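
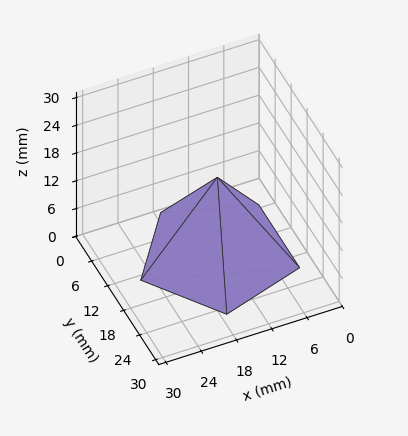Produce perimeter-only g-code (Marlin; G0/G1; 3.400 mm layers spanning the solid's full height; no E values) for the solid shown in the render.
Reading the render: the shape is a regular 5-sided pyramid, base circumscribed radius ≈ 13 mm, apex at z ≈ 17 mm (dimensions read to the nearest mm from the axis ticks). For the g-code, the solid's height is divided into equal slices at the stated Δz and each level perimeter traced with G1 moves after a G0 lift.

; perimeter-only toolpath
G21 ; units = mm
G90 ; absolute positioning
G28 ; home
; layer 1
G0 Z3.400
G0 X23.400 Y13.000
G1 X16.214 Y22.891
G1 X4.586 Y19.113
G1 X4.586 Y6.887
G1 X16.214 Y3.109
G1 X23.400 Y13.000
; layer 2
G0 Z6.800
G0 X20.800 Y13.000
G1 X15.410 Y20.418
G1 X6.690 Y17.585
G1 X6.690 Y8.415
G1 X15.410 Y5.582
G1 X20.800 Y13.000
; layer 3
G0 Z10.200
G0 X18.200 Y13.000
G1 X14.607 Y17.946
G1 X8.793 Y16.056
G1 X8.793 Y9.944
G1 X14.607 Y8.054
G1 X18.200 Y13.000
; layer 4
G0 Z13.600
G0 X15.600 Y13.000
G1 X13.803 Y15.473
G1 X10.897 Y14.528
G1 X10.897 Y11.472
G1 X13.803 Y10.527
G1 X15.600 Y13.000
M2 ; end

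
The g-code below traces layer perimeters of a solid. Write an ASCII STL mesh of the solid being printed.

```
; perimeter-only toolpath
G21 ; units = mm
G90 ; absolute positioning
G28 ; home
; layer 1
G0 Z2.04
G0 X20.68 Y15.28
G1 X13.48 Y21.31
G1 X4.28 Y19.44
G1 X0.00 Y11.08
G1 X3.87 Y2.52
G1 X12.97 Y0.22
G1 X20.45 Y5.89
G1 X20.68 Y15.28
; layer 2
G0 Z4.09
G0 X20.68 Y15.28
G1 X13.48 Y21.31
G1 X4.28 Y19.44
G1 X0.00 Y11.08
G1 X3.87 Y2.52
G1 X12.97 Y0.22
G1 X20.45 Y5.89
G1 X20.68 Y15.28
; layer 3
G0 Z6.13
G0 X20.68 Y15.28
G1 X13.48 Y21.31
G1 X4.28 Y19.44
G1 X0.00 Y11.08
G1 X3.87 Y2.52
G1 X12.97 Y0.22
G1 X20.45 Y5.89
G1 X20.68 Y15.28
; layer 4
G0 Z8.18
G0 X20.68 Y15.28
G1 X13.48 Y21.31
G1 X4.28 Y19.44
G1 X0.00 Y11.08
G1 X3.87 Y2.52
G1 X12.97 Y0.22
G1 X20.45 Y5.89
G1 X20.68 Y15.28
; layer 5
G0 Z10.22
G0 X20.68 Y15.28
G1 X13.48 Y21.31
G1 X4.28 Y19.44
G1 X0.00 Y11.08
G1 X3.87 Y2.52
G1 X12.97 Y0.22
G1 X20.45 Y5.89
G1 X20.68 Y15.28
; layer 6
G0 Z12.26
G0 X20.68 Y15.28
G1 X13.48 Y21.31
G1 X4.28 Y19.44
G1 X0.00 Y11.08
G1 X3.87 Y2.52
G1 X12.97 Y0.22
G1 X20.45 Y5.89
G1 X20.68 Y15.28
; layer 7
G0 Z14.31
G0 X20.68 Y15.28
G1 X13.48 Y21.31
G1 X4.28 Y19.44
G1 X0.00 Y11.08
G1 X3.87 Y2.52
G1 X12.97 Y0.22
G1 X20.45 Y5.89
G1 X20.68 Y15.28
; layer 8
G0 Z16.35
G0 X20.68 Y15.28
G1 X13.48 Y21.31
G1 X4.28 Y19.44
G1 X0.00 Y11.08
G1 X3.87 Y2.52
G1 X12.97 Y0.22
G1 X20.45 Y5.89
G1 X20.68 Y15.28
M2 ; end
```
solid part
  facet normal 0.0000 0.0000 -1.0000
    outer loop
      vertex 4.28 19.44 0.00
      vertex 13.48 21.31 0.00
      vertex 20.68 15.28 0.00
    endloop
  endfacet
  facet normal 0.0000 0.0000 -1.0000
    outer loop
      vertex 0.00 11.08 0.00
      vertex 4.28 19.44 0.00
      vertex 20.68 15.28 0.00
    endloop
  endfacet
  facet normal 0.0000 0.0000 -1.0000
    outer loop
      vertex 3.87 2.52 0.00
      vertex 0.00 11.08 0.00
      vertex 20.68 15.28 0.00
    endloop
  endfacet
  facet normal 0.0000 0.0000 -1.0000
    outer loop
      vertex 12.97 0.22 0.00
      vertex 3.87 2.52 0.00
      vertex 20.68 15.28 0.00
    endloop
  endfacet
  facet normal 0.0000 0.0000 -1.0000
    outer loop
      vertex 20.45 5.89 0.00
      vertex 12.97 0.22 0.00
      vertex 20.68 15.28 0.00
    endloop
  endfacet
  facet normal 0.0000 0.0000 1.0000
    outer loop
      vertex 20.68 15.28 16.35
      vertex 13.48 21.31 16.35
      vertex 4.28 19.44 16.35
    endloop
  endfacet
  facet normal 0.0000 0.0000 1.0000
    outer loop
      vertex 20.68 15.28 16.35
      vertex 4.28 19.44 16.35
      vertex 0.00 11.08 16.35
    endloop
  endfacet
  facet normal 0.0000 0.0000 1.0000
    outer loop
      vertex 20.68 15.28 16.35
      vertex 0.00 11.08 16.35
      vertex 3.87 2.52 16.35
    endloop
  endfacet
  facet normal 0.0000 0.0000 1.0000
    outer loop
      vertex 20.68 15.28 16.35
      vertex 3.87 2.52 16.35
      vertex 12.97 0.22 16.35
    endloop
  endfacet
  facet normal 0.0000 0.0000 1.0000
    outer loop
      vertex 20.68 15.28 16.35
      vertex 12.97 0.22 16.35
      vertex 20.45 5.89 16.35
    endloop
  endfacet
  facet normal 0.6421 0.7666 0.0000
    outer loop
      vertex 20.68 15.28 0.00
      vertex 13.48 21.31 0.00
      vertex 13.48 21.31 16.35
    endloop
  endfacet
  facet normal 0.6421 0.7666 0.0000
    outer loop
      vertex 20.68 15.28 0.00
      vertex 13.48 21.31 16.35
      vertex 20.68 15.28 16.35
    endloop
  endfacet
  facet normal -0.1992 0.9800 0.0000
    outer loop
      vertex 13.48 21.31 0.00
      vertex 4.28 19.44 0.00
      vertex 4.28 19.44 16.35
    endloop
  endfacet
  facet normal -0.1992 0.9800 0.0000
    outer loop
      vertex 13.48 21.31 0.00
      vertex 4.28 19.44 16.35
      vertex 13.48 21.31 16.35
    endloop
  endfacet
  facet normal -0.8901 0.4557 0.0000
    outer loop
      vertex 4.28 19.44 0.00
      vertex 0.00 11.08 0.00
      vertex 0.00 11.08 16.35
    endloop
  endfacet
  facet normal -0.8901 0.4557 0.0000
    outer loop
      vertex 4.28 19.44 0.00
      vertex 0.00 11.08 16.35
      vertex 4.28 19.44 16.35
    endloop
  endfacet
  facet normal -0.9112 -0.4120 0.0000
    outer loop
      vertex 0.00 11.08 0.00
      vertex 3.87 2.52 0.00
      vertex 3.87 2.52 16.35
    endloop
  endfacet
  facet normal -0.9112 -0.4120 0.0000
    outer loop
      vertex 0.00 11.08 0.00
      vertex 3.87 2.52 16.35
      vertex 0.00 11.08 16.35
    endloop
  endfacet
  facet normal -0.2450 -0.9695 0.0000
    outer loop
      vertex 3.87 2.52 0.00
      vertex 12.97 0.22 0.00
      vertex 12.97 0.22 16.35
    endloop
  endfacet
  facet normal -0.2450 -0.9695 0.0000
    outer loop
      vertex 3.87 2.52 0.00
      vertex 12.97 0.22 16.35
      vertex 3.87 2.52 16.35
    endloop
  endfacet
  facet normal 0.6041 -0.7969 0.0000
    outer loop
      vertex 12.97 0.22 0.00
      vertex 20.45 5.89 0.00
      vertex 20.45 5.89 16.35
    endloop
  endfacet
  facet normal 0.6041 -0.7969 0.0000
    outer loop
      vertex 12.97 0.22 0.00
      vertex 20.45 5.89 16.35
      vertex 12.97 0.22 16.35
    endloop
  endfacet
  facet normal 0.9997 -0.0245 0.0000
    outer loop
      vertex 20.45 5.89 0.00
      vertex 20.68 15.28 0.00
      vertex 20.68 15.28 16.35
    endloop
  endfacet
  facet normal 0.9997 -0.0245 0.0000
    outer loop
      vertex 20.45 5.89 0.00
      vertex 20.68 15.28 16.35
      vertex 20.45 5.89 16.35
    endloop
  endfacet
endsolid part

The G0 Z moves step by Δz≈2.04 mm. Every layer's G1 loop is the same polygon, so the solid is a straight extrusion of it from z=0 to z≈16.4. Closing with flat bottom and top caps and triangulating gives 24 facets — a regular 7-sided prism (a cylinder approximated with 7 flat sides), circumscribed radius ≈ 10.8 mm, height ≈ 16.4 mm.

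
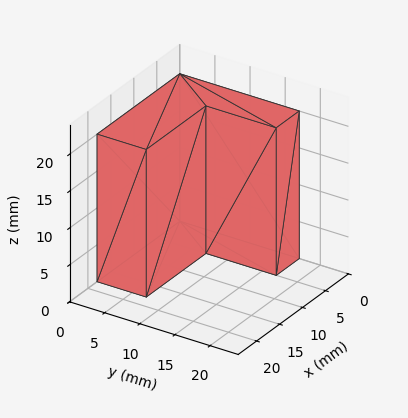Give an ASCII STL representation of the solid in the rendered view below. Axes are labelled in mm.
Reading the render: the shape is an L-shaped prism: outer 18 × 17 mm, arm thicknesses ≈ 7 mm (horizontal) and 5 mm (vertical), extruded 20 mm in z (dimensions read to the nearest mm from the axis ticks). For the STL, each face is triangulated and given an outward normal.

solid part
  facet normal 0.0000 0.0000 -1.0000
    outer loop
      vertex 18.0 7.0 0.0
      vertex 18.0 0.0 0.0
      vertex 0.0 0.0 0.0
    endloop
  endfacet
  facet normal 0.0000 0.0000 -1.0000
    outer loop
      vertex 5.0 7.0 0.0
      vertex 18.0 7.0 0.0
      vertex 0.0 0.0 0.0
    endloop
  endfacet
  facet normal 0.0000 0.0000 -1.0000
    outer loop
      vertex 5.0 17.0 0.0
      vertex 5.0 7.0 0.0
      vertex 0.0 0.0 0.0
    endloop
  endfacet
  facet normal 0.0000 0.0000 -1.0000
    outer loop
      vertex 0.0 17.0 0.0
      vertex 5.0 17.0 0.0
      vertex 0.0 0.0 0.0
    endloop
  endfacet
  facet normal 0.0000 0.0000 1.0000
    outer loop
      vertex 0.0 0.0 20.0
      vertex 18.0 0.0 20.0
      vertex 18.0 7.0 20.0
    endloop
  endfacet
  facet normal 0.0000 0.0000 1.0000
    outer loop
      vertex 0.0 0.0 20.0
      vertex 18.0 7.0 20.0
      vertex 5.0 7.0 20.0
    endloop
  endfacet
  facet normal 0.0000 0.0000 1.0000
    outer loop
      vertex 0.0 0.0 20.0
      vertex 5.0 7.0 20.0
      vertex 5.0 17.0 20.0
    endloop
  endfacet
  facet normal 0.0000 0.0000 1.0000
    outer loop
      vertex 0.0 0.0 20.0
      vertex 5.0 17.0 20.0
      vertex 0.0 17.0 20.0
    endloop
  endfacet
  facet normal 0.0000 -1.0000 0.0000
    outer loop
      vertex 0.0 0.0 0.0
      vertex 18.0 0.0 0.0
      vertex 18.0 0.0 20.0
    endloop
  endfacet
  facet normal 0.0000 -1.0000 0.0000
    outer loop
      vertex 0.0 0.0 0.0
      vertex 18.0 0.0 20.0
      vertex 0.0 0.0 20.0
    endloop
  endfacet
  facet normal 1.0000 0.0000 0.0000
    outer loop
      vertex 18.0 0.0 0.0
      vertex 18.0 7.0 0.0
      vertex 18.0 7.0 20.0
    endloop
  endfacet
  facet normal 1.0000 0.0000 0.0000
    outer loop
      vertex 18.0 0.0 0.0
      vertex 18.0 7.0 20.0
      vertex 18.0 0.0 20.0
    endloop
  endfacet
  facet normal 0.0000 1.0000 0.0000
    outer loop
      vertex 18.0 7.0 0.0
      vertex 5.0 7.0 0.0
      vertex 5.0 7.0 20.0
    endloop
  endfacet
  facet normal 0.0000 1.0000 0.0000
    outer loop
      vertex 18.0 7.0 0.0
      vertex 5.0 7.0 20.0
      vertex 18.0 7.0 20.0
    endloop
  endfacet
  facet normal 1.0000 0.0000 0.0000
    outer loop
      vertex 5.0 7.0 0.0
      vertex 5.0 17.0 0.0
      vertex 5.0 17.0 20.0
    endloop
  endfacet
  facet normal 1.0000 0.0000 0.0000
    outer loop
      vertex 5.0 7.0 0.0
      vertex 5.0 17.0 20.0
      vertex 5.0 7.0 20.0
    endloop
  endfacet
  facet normal 0.0000 1.0000 0.0000
    outer loop
      vertex 5.0 17.0 0.0
      vertex 0.0 17.0 0.0
      vertex 0.0 17.0 20.0
    endloop
  endfacet
  facet normal 0.0000 1.0000 0.0000
    outer loop
      vertex 5.0 17.0 0.0
      vertex 0.0 17.0 20.0
      vertex 5.0 17.0 20.0
    endloop
  endfacet
  facet normal -1.0000 0.0000 0.0000
    outer loop
      vertex 0.0 17.0 0.0
      vertex 0.0 0.0 0.0
      vertex 0.0 0.0 20.0
    endloop
  endfacet
  facet normal -1.0000 0.0000 0.0000
    outer loop
      vertex 0.0 17.0 0.0
      vertex 0.0 0.0 20.0
      vertex 0.0 17.0 20.0
    endloop
  endfacet
endsolid part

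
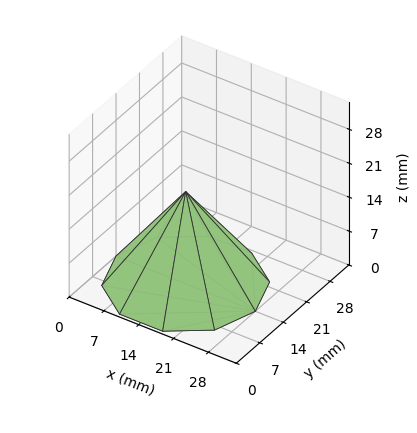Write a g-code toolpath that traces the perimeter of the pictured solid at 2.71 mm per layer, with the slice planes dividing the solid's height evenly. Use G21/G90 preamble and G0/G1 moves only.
Reading the render: the shape is a regular 10-sided pyramid, base circumscribed radius ≈ 14 mm, apex at z ≈ 19 mm (dimensions read to the nearest mm from the axis ticks). For the g-code, the solid's height is divided into equal slices at the stated Δz and each level perimeter traced with G1 moves after a G0 lift.

; perimeter-only toolpath
G21 ; units = mm
G90 ; absolute positioning
G28 ; home
; layer 1
G0 Z2.71
G0 X26.00 Y14.00
G1 X23.71 Y21.05
G1 X17.71 Y25.41
G1 X10.29 Y25.41
G1 X4.29 Y21.05
G1 X2.00 Y14.00
G1 X4.29 Y6.95
G1 X10.29 Y2.59
G1 X17.71 Y2.59
G1 X23.71 Y6.95
G1 X26.00 Y14.00
; layer 2
G0 Z5.43
G0 X24.00 Y14.00
G1 X22.09 Y19.88
G1 X17.09 Y23.51
G1 X10.91 Y23.51
G1 X5.91 Y19.88
G1 X4.00 Y14.00
G1 X5.91 Y8.12
G1 X10.91 Y4.49
G1 X17.09 Y4.49
G1 X22.09 Y8.12
G1 X24.00 Y14.00
; layer 3
G0 Z8.14
G0 X22.00 Y14.00
G1 X20.47 Y18.70
G1 X16.47 Y21.61
G1 X11.53 Y21.61
G1 X7.53 Y18.70
G1 X6.00 Y14.00
G1 X7.53 Y9.30
G1 X11.53 Y6.39
G1 X16.47 Y6.39
G1 X20.47 Y9.30
G1 X22.00 Y14.00
; layer 4
G0 Z10.86
G0 X20.00 Y14.00
G1 X18.86 Y17.53
G1 X15.86 Y19.70
G1 X12.14 Y19.70
G1 X9.14 Y17.53
G1 X8.00 Y14.00
G1 X9.14 Y10.47
G1 X12.14 Y8.30
G1 X15.86 Y8.30
G1 X18.86 Y10.47
G1 X20.00 Y14.00
; layer 5
G0 Z13.57
G0 X18.00 Y14.00
G1 X17.24 Y16.35
G1 X15.24 Y17.80
G1 X12.76 Y17.80
G1 X10.76 Y16.35
G1 X10.00 Y14.00
G1 X10.76 Y11.65
G1 X12.76 Y10.20
G1 X15.24 Y10.20
G1 X17.24 Y11.65
G1 X18.00 Y14.00
; layer 6
G0 Z16.29
G0 X16.00 Y14.00
G1 X15.62 Y15.18
G1 X14.62 Y15.90
G1 X13.38 Y15.90
G1 X12.38 Y15.18
G1 X12.00 Y14.00
G1 X12.38 Y12.82
G1 X13.38 Y12.10
G1 X14.62 Y12.10
G1 X15.62 Y12.82
G1 X16.00 Y14.00
M2 ; end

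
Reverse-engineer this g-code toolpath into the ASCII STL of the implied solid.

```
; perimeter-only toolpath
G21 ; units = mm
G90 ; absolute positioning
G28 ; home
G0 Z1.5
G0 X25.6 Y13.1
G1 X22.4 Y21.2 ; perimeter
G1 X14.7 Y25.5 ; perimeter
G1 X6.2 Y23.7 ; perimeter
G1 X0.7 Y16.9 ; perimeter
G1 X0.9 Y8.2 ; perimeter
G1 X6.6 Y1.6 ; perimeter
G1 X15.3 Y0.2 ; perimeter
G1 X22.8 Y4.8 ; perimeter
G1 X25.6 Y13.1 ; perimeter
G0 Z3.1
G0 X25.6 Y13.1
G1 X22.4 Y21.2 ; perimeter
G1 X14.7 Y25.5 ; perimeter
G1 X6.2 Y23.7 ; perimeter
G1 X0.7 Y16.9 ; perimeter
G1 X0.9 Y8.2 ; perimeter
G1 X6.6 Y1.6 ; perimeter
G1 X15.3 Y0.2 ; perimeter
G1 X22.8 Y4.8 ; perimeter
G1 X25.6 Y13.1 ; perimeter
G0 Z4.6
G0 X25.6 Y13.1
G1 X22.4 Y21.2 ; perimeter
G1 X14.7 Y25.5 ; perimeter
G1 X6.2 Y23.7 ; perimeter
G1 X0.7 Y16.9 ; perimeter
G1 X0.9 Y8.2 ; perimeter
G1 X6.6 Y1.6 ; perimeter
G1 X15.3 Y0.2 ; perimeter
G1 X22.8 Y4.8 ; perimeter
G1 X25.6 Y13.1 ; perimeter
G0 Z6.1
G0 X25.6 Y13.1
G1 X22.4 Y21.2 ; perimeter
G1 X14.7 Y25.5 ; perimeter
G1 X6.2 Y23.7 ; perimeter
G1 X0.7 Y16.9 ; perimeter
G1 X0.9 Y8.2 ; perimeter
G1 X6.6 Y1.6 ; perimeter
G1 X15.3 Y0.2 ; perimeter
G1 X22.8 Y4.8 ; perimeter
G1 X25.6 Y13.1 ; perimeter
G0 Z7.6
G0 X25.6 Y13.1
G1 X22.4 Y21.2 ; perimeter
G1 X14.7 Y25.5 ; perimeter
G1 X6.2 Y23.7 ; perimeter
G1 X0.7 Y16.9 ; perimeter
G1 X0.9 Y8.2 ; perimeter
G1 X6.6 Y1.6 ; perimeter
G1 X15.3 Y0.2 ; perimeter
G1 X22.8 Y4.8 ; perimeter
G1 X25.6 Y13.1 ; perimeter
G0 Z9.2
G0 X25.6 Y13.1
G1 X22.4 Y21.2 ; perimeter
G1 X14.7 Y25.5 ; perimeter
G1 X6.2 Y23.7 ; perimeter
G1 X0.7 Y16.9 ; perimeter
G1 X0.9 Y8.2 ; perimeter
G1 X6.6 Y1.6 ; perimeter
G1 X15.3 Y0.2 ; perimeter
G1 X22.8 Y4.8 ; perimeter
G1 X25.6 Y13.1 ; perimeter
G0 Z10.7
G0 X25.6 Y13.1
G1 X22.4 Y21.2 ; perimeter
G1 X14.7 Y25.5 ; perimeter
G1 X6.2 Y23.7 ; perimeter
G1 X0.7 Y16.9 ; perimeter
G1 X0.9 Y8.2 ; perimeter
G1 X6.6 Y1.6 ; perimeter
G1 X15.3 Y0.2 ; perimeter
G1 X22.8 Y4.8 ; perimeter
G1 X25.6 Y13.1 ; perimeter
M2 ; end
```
solid part
  facet normal 0.0000 0.0000 -1.0000
    outer loop
      vertex 14.7 25.5 0.0
      vertex 22.4 21.2 0.0
      vertex 25.6 13.1 0.0
    endloop
  endfacet
  facet normal 0.0000 0.0000 -1.0000
    outer loop
      vertex 6.2 23.7 0.0
      vertex 14.7 25.5 0.0
      vertex 25.6 13.1 0.0
    endloop
  endfacet
  facet normal 0.0000 0.0000 -1.0000
    outer loop
      vertex 0.7 16.9 0.0
      vertex 6.2 23.7 0.0
      vertex 25.6 13.1 0.0
    endloop
  endfacet
  facet normal 0.0000 0.0000 -1.0000
    outer loop
      vertex 0.9 8.2 0.0
      vertex 0.7 16.9 0.0
      vertex 25.6 13.1 0.0
    endloop
  endfacet
  facet normal 0.0000 0.0000 -1.0000
    outer loop
      vertex 6.6 1.6 0.0
      vertex 0.9 8.2 0.0
      vertex 25.6 13.1 0.0
    endloop
  endfacet
  facet normal 0.0000 0.0000 -1.0000
    outer loop
      vertex 15.3 0.2 0.0
      vertex 6.6 1.6 0.0
      vertex 25.6 13.1 0.0
    endloop
  endfacet
  facet normal 0.0000 0.0000 -1.0000
    outer loop
      vertex 22.8 4.8 0.0
      vertex 15.3 0.2 0.0
      vertex 25.6 13.1 0.0
    endloop
  endfacet
  facet normal 0.0000 0.0000 1.0000
    outer loop
      vertex 25.6 13.1 10.7
      vertex 22.4 21.2 10.7
      vertex 14.7 25.5 10.7
    endloop
  endfacet
  facet normal 0.0000 0.0000 1.0000
    outer loop
      vertex 25.6 13.1 10.7
      vertex 14.7 25.5 10.7
      vertex 6.2 23.7 10.7
    endloop
  endfacet
  facet normal 0.0000 0.0000 1.0000
    outer loop
      vertex 25.6 13.1 10.7
      vertex 6.2 23.7 10.7
      vertex 0.7 16.9 10.7
    endloop
  endfacet
  facet normal 0.0000 0.0000 1.0000
    outer loop
      vertex 25.6 13.1 10.7
      vertex 0.7 16.9 10.7
      vertex 0.9 8.2 10.7
    endloop
  endfacet
  facet normal 0.0000 0.0000 1.0000
    outer loop
      vertex 25.6 13.1 10.7
      vertex 0.9 8.2 10.7
      vertex 6.6 1.6 10.7
    endloop
  endfacet
  facet normal 0.0000 0.0000 1.0000
    outer loop
      vertex 25.6 13.1 10.7
      vertex 6.6 1.6 10.7
      vertex 15.3 0.2 10.7
    endloop
  endfacet
  facet normal 0.0000 0.0000 1.0000
    outer loop
      vertex 25.6 13.1 10.7
      vertex 15.3 0.2 10.7
      vertex 22.8 4.8 10.7
    endloop
  endfacet
  facet normal 0.9301 0.3674 0.0000
    outer loop
      vertex 25.6 13.1 0.0
      vertex 22.4 21.2 0.0
      vertex 22.4 21.2 10.7
    endloop
  endfacet
  facet normal 0.9301 0.3674 0.0000
    outer loop
      vertex 25.6 13.1 0.0
      vertex 22.4 21.2 10.7
      vertex 25.6 13.1 10.7
    endloop
  endfacet
  facet normal 0.4876 0.8731 0.0000
    outer loop
      vertex 22.4 21.2 0.0
      vertex 14.7 25.5 0.0
      vertex 14.7 25.5 10.7
    endloop
  endfacet
  facet normal 0.4876 0.8731 0.0000
    outer loop
      vertex 22.4 21.2 0.0
      vertex 14.7 25.5 10.7
      vertex 22.4 21.2 10.7
    endloop
  endfacet
  facet normal -0.2072 0.9783 0.0000
    outer loop
      vertex 14.7 25.5 0.0
      vertex 6.2 23.7 0.0
      vertex 6.2 23.7 10.7
    endloop
  endfacet
  facet normal -0.2072 0.9783 0.0000
    outer loop
      vertex 14.7 25.5 0.0
      vertex 6.2 23.7 10.7
      vertex 14.7 25.5 10.7
    endloop
  endfacet
  facet normal -0.7775 0.6289 0.0000
    outer loop
      vertex 6.2 23.7 0.0
      vertex 0.7 16.9 0.0
      vertex 0.7 16.9 10.7
    endloop
  endfacet
  facet normal -0.7775 0.6289 0.0000
    outer loop
      vertex 6.2 23.7 0.0
      vertex 0.7 16.9 10.7
      vertex 6.2 23.7 10.7
    endloop
  endfacet
  facet normal -0.9997 -0.0230 0.0000
    outer loop
      vertex 0.7 16.9 0.0
      vertex 0.9 8.2 0.0
      vertex 0.9 8.2 10.7
    endloop
  endfacet
  facet normal -0.9997 -0.0230 0.0000
    outer loop
      vertex 0.7 16.9 0.0
      vertex 0.9 8.2 10.7
      vertex 0.7 16.9 10.7
    endloop
  endfacet
  facet normal -0.7568 -0.6536 0.0000
    outer loop
      vertex 0.9 8.2 0.0
      vertex 6.6 1.6 0.0
      vertex 6.6 1.6 10.7
    endloop
  endfacet
  facet normal -0.7568 -0.6536 0.0000
    outer loop
      vertex 0.9 8.2 0.0
      vertex 6.6 1.6 10.7
      vertex 0.9 8.2 10.7
    endloop
  endfacet
  facet normal -0.1589 -0.9873 0.0000
    outer loop
      vertex 6.6 1.6 0.0
      vertex 15.3 0.2 0.0
      vertex 15.3 0.2 10.7
    endloop
  endfacet
  facet normal -0.1589 -0.9873 0.0000
    outer loop
      vertex 6.6 1.6 0.0
      vertex 15.3 0.2 10.7
      vertex 6.6 1.6 10.7
    endloop
  endfacet
  facet normal 0.5228 -0.8524 0.0000
    outer loop
      vertex 15.3 0.2 0.0
      vertex 22.8 4.8 0.0
      vertex 22.8 4.8 10.7
    endloop
  endfacet
  facet normal 0.5228 -0.8524 0.0000
    outer loop
      vertex 15.3 0.2 0.0
      vertex 22.8 4.8 10.7
      vertex 15.3 0.2 10.7
    endloop
  endfacet
  facet normal 0.9475 -0.3197 0.0000
    outer loop
      vertex 22.8 4.8 0.0
      vertex 25.6 13.1 0.0
      vertex 25.6 13.1 10.7
    endloop
  endfacet
  facet normal 0.9475 -0.3197 0.0000
    outer loop
      vertex 22.8 4.8 0.0
      vertex 25.6 13.1 10.7
      vertex 22.8 4.8 10.7
    endloop
  endfacet
endsolid part

The G0 Z moves step by Δz≈1.5 mm. Every layer's G1 loop is the same polygon, so the solid is a straight extrusion of it from z=0 to z≈10.7. Closing with flat bottom and top caps and triangulating gives 32 facets — a regular 9-sided prism (a cylinder approximated with 9 flat sides), circumscribed radius ≈ 12.8 mm, height ≈ 10.7 mm.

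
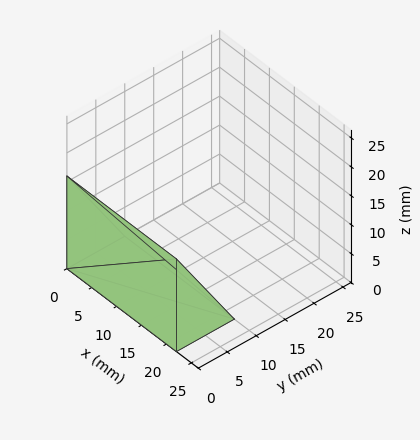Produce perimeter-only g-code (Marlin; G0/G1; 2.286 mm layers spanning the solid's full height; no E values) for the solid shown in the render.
Reading the render: the shape is a wedge (ramp): 22 × 10 mm base, rising to 16 mm along the y=0 edge and sloping linearly to z=0 at y=10 (dimensions read to the nearest mm from the axis ticks). For the g-code, the solid's height is divided into equal slices at the stated Δz and each level perimeter traced with G1 moves after a G0 lift.

; perimeter-only toolpath
G21 ; units = mm
G90 ; absolute positioning
G28 ; home
; layer 1
G0 Z2.286
G0 X0.000 Y0.000
G1 X22.000 Y0.000
G1 X22.000 Y8.571
G1 X0.000 Y8.571
G1 X0.000 Y0.000
; layer 2
G0 Z4.571
G0 X0.000 Y0.000
G1 X22.000 Y0.000
G1 X22.000 Y7.143
G1 X0.000 Y7.143
G1 X0.000 Y0.000
; layer 3
G0 Z6.857
G0 X0.000 Y0.000
G1 X22.000 Y0.000
G1 X22.000 Y5.714
G1 X0.000 Y5.714
G1 X0.000 Y0.000
; layer 4
G0 Z9.143
G0 X0.000 Y0.000
G1 X22.000 Y0.000
G1 X22.000 Y4.286
G1 X0.000 Y4.286
G1 X0.000 Y0.000
; layer 5
G0 Z11.429
G0 X0.000 Y0.000
G1 X22.000 Y0.000
G1 X22.000 Y2.857
G1 X0.000 Y2.857
G1 X0.000 Y0.000
; layer 6
G0 Z13.714
G0 X0.000 Y0.000
G1 X22.000 Y0.000
G1 X22.000 Y1.429
G1 X0.000 Y1.429
G1 X0.000 Y0.000
M2 ; end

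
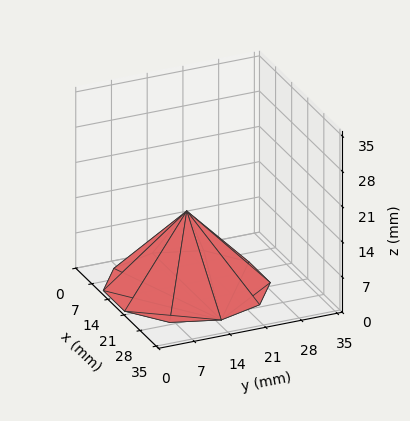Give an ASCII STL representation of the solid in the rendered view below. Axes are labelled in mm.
Reading the render: the shape is a regular 10-sided pyramid, base circumscribed radius ≈ 15 mm, apex at z ≈ 15 mm (dimensions read to the nearest mm from the axis ticks). For the STL, each face is triangulated and given an outward normal.

solid part
  facet normal 0.0000 0.0000 -1.0000
    outer loop
      vertex 19.64 29.27 0.00
      vertex 27.14 23.82 0.00
      vertex 30.00 15.00 0.00
    endloop
  endfacet
  facet normal 0.0000 0.0000 -1.0000
    outer loop
      vertex 10.36 29.27 0.00
      vertex 19.64 29.27 0.00
      vertex 30.00 15.00 0.00
    endloop
  endfacet
  facet normal 0.0000 0.0000 -1.0000
    outer loop
      vertex 2.86 23.82 0.00
      vertex 10.36 29.27 0.00
      vertex 30.00 15.00 0.00
    endloop
  endfacet
  facet normal 0.0000 0.0000 -1.0000
    outer loop
      vertex 0.00 15.00 0.00
      vertex 2.86 23.82 0.00
      vertex 30.00 15.00 0.00
    endloop
  endfacet
  facet normal 0.0000 0.0000 -1.0000
    outer loop
      vertex 2.86 6.18 0.00
      vertex 0.00 15.00 0.00
      vertex 30.00 15.00 0.00
    endloop
  endfacet
  facet normal 0.0000 0.0000 -1.0000
    outer loop
      vertex 10.36 0.73 0.00
      vertex 2.86 6.18 0.00
      vertex 30.00 15.00 0.00
    endloop
  endfacet
  facet normal 0.0000 0.0000 -1.0000
    outer loop
      vertex 19.64 0.73 0.00
      vertex 10.36 0.73 0.00
      vertex 30.00 15.00 0.00
    endloop
  endfacet
  facet normal 0.0000 0.0000 -1.0000
    outer loop
      vertex 27.14 6.18 0.00
      vertex 19.64 0.73 0.00
      vertex 30.00 15.00 0.00
    endloop
  endfacet
  facet normal 0.6892 0.2235 0.6892
    outer loop
      vertex 30.00 15.00 0.00
      vertex 27.14 23.82 0.00
      vertex 15.00 15.00 15.00
    endloop
  endfacet
  facet normal 0.4259 0.5861 0.6893
    outer loop
      vertex 27.14 23.82 0.00
      vertex 19.64 29.27 0.00
      vertex 15.00 15.00 15.00
    endloop
  endfacet
  facet normal 0.0000 0.7245 0.6893
    outer loop
      vertex 19.64 29.27 0.00
      vertex 10.36 29.27 0.00
      vertex 15.00 15.00 15.00
    endloop
  endfacet
  facet normal -0.4259 0.5861 0.6893
    outer loop
      vertex 10.36 29.27 0.00
      vertex 2.86 23.82 0.00
      vertex 15.00 15.00 15.00
    endloop
  endfacet
  facet normal -0.6892 0.2235 0.6892
    outer loop
      vertex 2.86 23.82 0.00
      vertex 0.00 15.00 0.00
      vertex 15.00 15.00 15.00
    endloop
  endfacet
  facet normal -0.6892 -0.2235 0.6892
    outer loop
      vertex 0.00 15.00 0.00
      vertex 2.86 6.18 0.00
      vertex 15.00 15.00 15.00
    endloop
  endfacet
  facet normal -0.4259 -0.5861 0.6893
    outer loop
      vertex 2.86 6.18 0.00
      vertex 10.36 0.73 0.00
      vertex 15.00 15.00 15.00
    endloop
  endfacet
  facet normal 0.0000 -0.7245 0.6893
    outer loop
      vertex 10.36 0.73 0.00
      vertex 19.64 0.73 0.00
      vertex 15.00 15.00 15.00
    endloop
  endfacet
  facet normal 0.4259 -0.5861 0.6893
    outer loop
      vertex 19.64 0.73 0.00
      vertex 27.14 6.18 0.00
      vertex 15.00 15.00 15.00
    endloop
  endfacet
  facet normal 0.6892 -0.2235 0.6892
    outer loop
      vertex 27.14 6.18 0.00
      vertex 30.00 15.00 0.00
      vertex 15.00 15.00 15.00
    endloop
  endfacet
endsolid part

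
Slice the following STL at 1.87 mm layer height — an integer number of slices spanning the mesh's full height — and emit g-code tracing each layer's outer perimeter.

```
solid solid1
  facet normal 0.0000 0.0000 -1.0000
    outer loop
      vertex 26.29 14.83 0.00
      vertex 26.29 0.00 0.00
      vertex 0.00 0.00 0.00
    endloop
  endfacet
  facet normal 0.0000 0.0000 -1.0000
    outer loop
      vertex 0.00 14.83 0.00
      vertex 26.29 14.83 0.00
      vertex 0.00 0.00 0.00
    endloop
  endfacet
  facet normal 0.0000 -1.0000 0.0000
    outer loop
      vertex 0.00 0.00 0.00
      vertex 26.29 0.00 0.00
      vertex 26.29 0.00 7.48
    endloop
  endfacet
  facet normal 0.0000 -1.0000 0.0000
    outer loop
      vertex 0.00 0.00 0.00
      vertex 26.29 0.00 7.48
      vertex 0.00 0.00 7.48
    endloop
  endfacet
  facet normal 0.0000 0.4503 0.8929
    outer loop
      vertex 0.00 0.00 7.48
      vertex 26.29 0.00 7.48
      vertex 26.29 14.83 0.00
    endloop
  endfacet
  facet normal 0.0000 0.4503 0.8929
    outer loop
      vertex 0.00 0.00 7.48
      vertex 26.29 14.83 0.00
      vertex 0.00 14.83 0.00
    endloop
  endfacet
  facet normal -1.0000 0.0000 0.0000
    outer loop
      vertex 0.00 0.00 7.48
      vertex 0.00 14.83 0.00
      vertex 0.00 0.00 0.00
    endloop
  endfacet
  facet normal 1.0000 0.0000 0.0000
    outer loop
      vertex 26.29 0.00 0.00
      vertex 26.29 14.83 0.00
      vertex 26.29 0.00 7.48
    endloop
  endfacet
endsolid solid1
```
; perimeter-only toolpath
G21 ; units = mm
G90 ; absolute positioning
G28 ; home
; layer 1
G0 Z1.87
G0 X0.00 Y0.00
G1 X26.29 Y0.00
G1 X26.29 Y11.12
G1 X0.00 Y11.12
G1 X0.00 Y0.00
; layer 2
G0 Z3.74
G0 X0.00 Y0.00
G1 X26.29 Y0.00
G1 X26.29 Y7.42
G1 X0.00 Y7.42
G1 X0.00 Y0.00
; layer 3
G0 Z5.61
G0 X0.00 Y0.00
G1 X26.29 Y0.00
G1 X26.29 Y3.71
G1 X0.00 Y3.71
G1 X0.00 Y0.00
M2 ; end

The solid is a wedge (ramp): 26.3 × 14.8 mm base, rising to 7.48 mm along the y=0 edge and sloping linearly to z=0 at y=14.8. Slicing at Δz = 1.87 mm — 4 equal slices spanning the solid's height, so layer i sits at z = i·h/4 — gives 3 non-empty perimeters. Each is a 4-segment closed polygon; G0 lifts to the layer z and rapids to the start vertex, then G1 traces the edges. The cross-section shrinks linearly with z (the slice at the apex is degenerate and omitted).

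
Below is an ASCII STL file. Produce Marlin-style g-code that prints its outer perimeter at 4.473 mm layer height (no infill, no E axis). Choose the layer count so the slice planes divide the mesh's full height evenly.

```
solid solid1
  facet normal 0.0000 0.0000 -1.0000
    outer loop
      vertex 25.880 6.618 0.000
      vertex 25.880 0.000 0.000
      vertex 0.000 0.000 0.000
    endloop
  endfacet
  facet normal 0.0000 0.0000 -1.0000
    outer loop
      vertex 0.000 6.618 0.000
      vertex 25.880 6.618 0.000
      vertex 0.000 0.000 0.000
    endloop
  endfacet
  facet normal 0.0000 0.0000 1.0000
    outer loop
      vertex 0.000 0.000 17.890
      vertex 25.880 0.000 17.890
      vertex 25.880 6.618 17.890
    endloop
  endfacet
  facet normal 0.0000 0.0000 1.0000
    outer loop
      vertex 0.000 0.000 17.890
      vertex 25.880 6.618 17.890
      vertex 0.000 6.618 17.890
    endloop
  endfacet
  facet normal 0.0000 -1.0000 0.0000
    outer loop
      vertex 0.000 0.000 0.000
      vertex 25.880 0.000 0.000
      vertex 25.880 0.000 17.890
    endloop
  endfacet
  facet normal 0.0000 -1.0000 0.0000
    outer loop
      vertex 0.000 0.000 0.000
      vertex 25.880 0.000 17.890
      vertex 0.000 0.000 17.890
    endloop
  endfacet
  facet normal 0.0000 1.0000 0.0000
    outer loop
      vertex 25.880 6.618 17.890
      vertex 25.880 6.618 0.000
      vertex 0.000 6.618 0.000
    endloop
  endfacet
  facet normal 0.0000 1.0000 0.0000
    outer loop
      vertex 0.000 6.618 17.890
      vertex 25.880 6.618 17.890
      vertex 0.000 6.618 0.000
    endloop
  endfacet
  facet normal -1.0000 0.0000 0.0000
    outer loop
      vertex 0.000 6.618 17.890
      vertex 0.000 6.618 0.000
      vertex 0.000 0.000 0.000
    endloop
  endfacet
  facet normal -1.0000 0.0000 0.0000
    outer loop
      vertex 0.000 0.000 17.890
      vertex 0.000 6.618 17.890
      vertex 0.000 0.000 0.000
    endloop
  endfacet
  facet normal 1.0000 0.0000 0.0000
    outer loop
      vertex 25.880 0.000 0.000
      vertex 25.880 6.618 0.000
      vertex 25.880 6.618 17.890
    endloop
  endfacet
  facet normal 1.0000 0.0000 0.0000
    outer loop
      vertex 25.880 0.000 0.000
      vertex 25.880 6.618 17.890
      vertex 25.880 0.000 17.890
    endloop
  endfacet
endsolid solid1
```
; perimeter-only toolpath
G21 ; units = mm
G90 ; absolute positioning
G28 ; home
; layer 1
G0 Z4.473
G0 X0.000 Y0.000
G1 X25.880 Y0.000
G1 X25.880 Y6.618
G1 X0.000 Y6.618
G1 X0.000 Y0.000
; layer 2
G0 Z8.945
G0 X0.000 Y0.000
G1 X25.880 Y0.000
G1 X25.880 Y6.618
G1 X0.000 Y6.618
G1 X0.000 Y0.000
; layer 3
G0 Z13.418
G0 X0.000 Y0.000
G1 X25.880 Y0.000
G1 X25.880 Y6.618
G1 X0.000 Y6.618
G1 X0.000 Y0.000
; layer 4
G0 Z17.890
G0 X0.000 Y0.000
G1 X25.880 Y0.000
G1 X25.880 Y6.618
G1 X0.000 Y6.618
G1 X0.000 Y0.000
M2 ; end

The solid is a rectangular box, roughly 25.9 × 6.62 mm footprint and 17.9 mm tall. Slicing at Δz = 4.473 mm — 4 equal slices spanning the solid's height, so layer i sits at z = i·h/4 — gives 4 non-empty perimeters. Each is a 4-segment closed polygon; G0 lifts to the layer z and rapids to the start vertex, then G1 traces the edges.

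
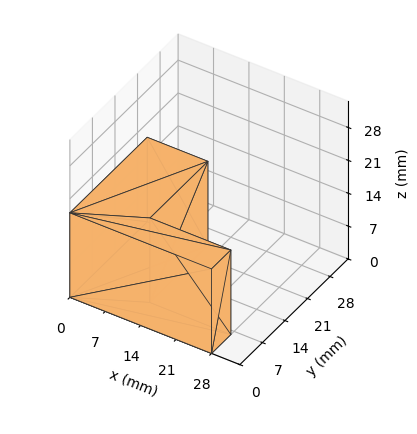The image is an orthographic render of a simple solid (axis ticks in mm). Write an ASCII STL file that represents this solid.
Reading the render: the shape is an L-shaped prism: outer 28 × 24 mm, arm thicknesses ≈ 6 mm (horizontal) and 12 mm (vertical), extruded 18 mm in z (dimensions read to the nearest mm from the axis ticks). For the STL, each face is triangulated and given an outward normal.

solid part
  facet normal 0.0000 0.0000 -1.0000
    outer loop
      vertex 28.00 6.00 0.00
      vertex 28.00 0.00 0.00
      vertex 0.00 0.00 0.00
    endloop
  endfacet
  facet normal 0.0000 0.0000 -1.0000
    outer loop
      vertex 12.00 6.00 0.00
      vertex 28.00 6.00 0.00
      vertex 0.00 0.00 0.00
    endloop
  endfacet
  facet normal 0.0000 0.0000 -1.0000
    outer loop
      vertex 12.00 24.00 0.00
      vertex 12.00 6.00 0.00
      vertex 0.00 0.00 0.00
    endloop
  endfacet
  facet normal 0.0000 0.0000 -1.0000
    outer loop
      vertex 0.00 24.00 0.00
      vertex 12.00 24.00 0.00
      vertex 0.00 0.00 0.00
    endloop
  endfacet
  facet normal 0.0000 0.0000 1.0000
    outer loop
      vertex 0.00 0.00 18.00
      vertex 28.00 0.00 18.00
      vertex 28.00 6.00 18.00
    endloop
  endfacet
  facet normal 0.0000 0.0000 1.0000
    outer loop
      vertex 0.00 0.00 18.00
      vertex 28.00 6.00 18.00
      vertex 12.00 6.00 18.00
    endloop
  endfacet
  facet normal 0.0000 0.0000 1.0000
    outer loop
      vertex 0.00 0.00 18.00
      vertex 12.00 6.00 18.00
      vertex 12.00 24.00 18.00
    endloop
  endfacet
  facet normal 0.0000 0.0000 1.0000
    outer loop
      vertex 0.00 0.00 18.00
      vertex 12.00 24.00 18.00
      vertex 0.00 24.00 18.00
    endloop
  endfacet
  facet normal 0.0000 -1.0000 0.0000
    outer loop
      vertex 0.00 0.00 0.00
      vertex 28.00 0.00 0.00
      vertex 28.00 0.00 18.00
    endloop
  endfacet
  facet normal 0.0000 -1.0000 0.0000
    outer loop
      vertex 0.00 0.00 0.00
      vertex 28.00 0.00 18.00
      vertex 0.00 0.00 18.00
    endloop
  endfacet
  facet normal 1.0000 0.0000 0.0000
    outer loop
      vertex 28.00 0.00 0.00
      vertex 28.00 6.00 0.00
      vertex 28.00 6.00 18.00
    endloop
  endfacet
  facet normal 1.0000 0.0000 0.0000
    outer loop
      vertex 28.00 0.00 0.00
      vertex 28.00 6.00 18.00
      vertex 28.00 0.00 18.00
    endloop
  endfacet
  facet normal 0.0000 1.0000 0.0000
    outer loop
      vertex 28.00 6.00 0.00
      vertex 12.00 6.00 0.00
      vertex 12.00 6.00 18.00
    endloop
  endfacet
  facet normal 0.0000 1.0000 0.0000
    outer loop
      vertex 28.00 6.00 0.00
      vertex 12.00 6.00 18.00
      vertex 28.00 6.00 18.00
    endloop
  endfacet
  facet normal 1.0000 0.0000 0.0000
    outer loop
      vertex 12.00 6.00 0.00
      vertex 12.00 24.00 0.00
      vertex 12.00 24.00 18.00
    endloop
  endfacet
  facet normal 1.0000 0.0000 0.0000
    outer loop
      vertex 12.00 6.00 0.00
      vertex 12.00 24.00 18.00
      vertex 12.00 6.00 18.00
    endloop
  endfacet
  facet normal 0.0000 1.0000 0.0000
    outer loop
      vertex 12.00 24.00 0.00
      vertex 0.00 24.00 0.00
      vertex 0.00 24.00 18.00
    endloop
  endfacet
  facet normal 0.0000 1.0000 0.0000
    outer loop
      vertex 12.00 24.00 0.00
      vertex 0.00 24.00 18.00
      vertex 12.00 24.00 18.00
    endloop
  endfacet
  facet normal -1.0000 0.0000 0.0000
    outer loop
      vertex 0.00 24.00 0.00
      vertex 0.00 0.00 0.00
      vertex 0.00 0.00 18.00
    endloop
  endfacet
  facet normal -1.0000 0.0000 0.0000
    outer loop
      vertex 0.00 24.00 0.00
      vertex 0.00 0.00 18.00
      vertex 0.00 24.00 18.00
    endloop
  endfacet
endsolid part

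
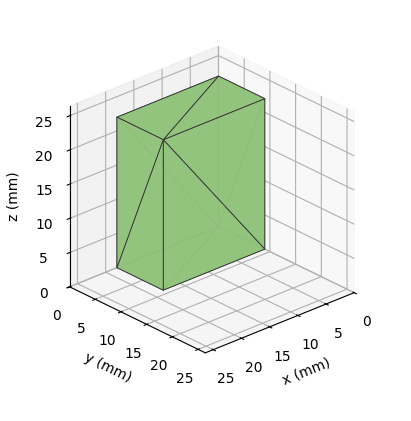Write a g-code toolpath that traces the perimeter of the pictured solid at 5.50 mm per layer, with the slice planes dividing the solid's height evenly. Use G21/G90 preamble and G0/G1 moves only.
Reading the render: the shape is a rectangular box, roughly 18 × 9 mm footprint and 22 mm tall (dimensions read to the nearest mm from the axis ticks). For the g-code, the solid's height is divided into equal slices at the stated Δz and each level perimeter traced with G1 moves after a G0 lift.

; perimeter-only toolpath
G21 ; units = mm
G90 ; absolute positioning
G28 ; home
; layer 1
G0 Z5.50
G0 X0.00 Y0.00
G1 X18.00 Y0.00
G1 X18.00 Y9.00
G1 X0.00 Y9.00
G1 X0.00 Y0.00
; layer 2
G0 Z11.00
G0 X0.00 Y0.00
G1 X18.00 Y0.00
G1 X18.00 Y9.00
G1 X0.00 Y9.00
G1 X0.00 Y0.00
; layer 3
G0 Z16.50
G0 X0.00 Y0.00
G1 X18.00 Y0.00
G1 X18.00 Y9.00
G1 X0.00 Y9.00
G1 X0.00 Y0.00
; layer 4
G0 Z22.00
G0 X0.00 Y0.00
G1 X18.00 Y0.00
G1 X18.00 Y9.00
G1 X0.00 Y9.00
G1 X0.00 Y0.00
M2 ; end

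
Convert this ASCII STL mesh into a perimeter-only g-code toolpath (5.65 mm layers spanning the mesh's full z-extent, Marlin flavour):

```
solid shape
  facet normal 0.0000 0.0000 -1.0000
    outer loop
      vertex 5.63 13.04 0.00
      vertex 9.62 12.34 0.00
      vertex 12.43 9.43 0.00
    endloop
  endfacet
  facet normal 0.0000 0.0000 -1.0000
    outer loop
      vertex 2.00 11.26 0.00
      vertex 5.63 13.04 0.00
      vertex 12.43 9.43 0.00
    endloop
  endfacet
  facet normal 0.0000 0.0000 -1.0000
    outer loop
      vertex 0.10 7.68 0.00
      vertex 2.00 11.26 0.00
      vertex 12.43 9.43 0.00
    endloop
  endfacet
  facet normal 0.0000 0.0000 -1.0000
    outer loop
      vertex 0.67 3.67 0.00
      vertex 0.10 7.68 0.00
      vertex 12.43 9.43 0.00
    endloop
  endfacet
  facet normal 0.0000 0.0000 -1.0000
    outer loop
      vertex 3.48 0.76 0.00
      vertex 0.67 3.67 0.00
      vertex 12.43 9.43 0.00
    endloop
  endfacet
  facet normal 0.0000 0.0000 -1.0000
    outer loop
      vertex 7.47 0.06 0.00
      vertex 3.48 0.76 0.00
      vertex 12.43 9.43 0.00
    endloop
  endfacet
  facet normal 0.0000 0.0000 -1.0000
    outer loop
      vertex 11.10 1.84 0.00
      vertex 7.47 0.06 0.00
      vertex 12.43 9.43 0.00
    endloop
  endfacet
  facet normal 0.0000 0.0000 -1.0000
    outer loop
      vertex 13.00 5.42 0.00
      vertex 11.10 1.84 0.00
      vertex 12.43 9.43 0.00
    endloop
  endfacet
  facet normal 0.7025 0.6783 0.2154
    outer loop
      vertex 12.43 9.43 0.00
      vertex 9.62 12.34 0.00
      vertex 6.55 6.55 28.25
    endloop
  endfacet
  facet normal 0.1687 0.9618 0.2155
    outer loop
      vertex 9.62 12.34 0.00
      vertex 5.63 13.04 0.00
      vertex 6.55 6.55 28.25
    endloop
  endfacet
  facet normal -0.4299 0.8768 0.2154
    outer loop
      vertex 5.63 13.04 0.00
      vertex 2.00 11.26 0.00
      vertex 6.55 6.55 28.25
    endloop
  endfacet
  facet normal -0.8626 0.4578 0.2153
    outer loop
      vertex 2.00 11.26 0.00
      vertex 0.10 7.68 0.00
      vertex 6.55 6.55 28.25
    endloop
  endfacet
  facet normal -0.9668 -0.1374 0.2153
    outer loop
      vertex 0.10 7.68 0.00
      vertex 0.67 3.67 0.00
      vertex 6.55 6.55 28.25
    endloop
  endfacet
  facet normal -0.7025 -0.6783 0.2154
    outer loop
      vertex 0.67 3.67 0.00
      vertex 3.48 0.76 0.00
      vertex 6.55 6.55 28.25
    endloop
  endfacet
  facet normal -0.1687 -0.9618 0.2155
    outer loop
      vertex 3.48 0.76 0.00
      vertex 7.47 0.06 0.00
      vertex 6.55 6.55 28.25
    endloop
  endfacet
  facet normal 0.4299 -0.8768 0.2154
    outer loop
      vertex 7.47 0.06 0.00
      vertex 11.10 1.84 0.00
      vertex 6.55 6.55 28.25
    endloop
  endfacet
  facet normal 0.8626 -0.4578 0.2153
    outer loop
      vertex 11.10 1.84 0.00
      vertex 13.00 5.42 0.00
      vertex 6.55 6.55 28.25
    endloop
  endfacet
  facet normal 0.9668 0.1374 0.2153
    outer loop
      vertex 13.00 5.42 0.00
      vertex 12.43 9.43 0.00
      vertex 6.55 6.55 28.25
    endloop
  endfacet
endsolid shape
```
; perimeter-only toolpath
G21 ; units = mm
G90 ; absolute positioning
G28 ; home
; layer 1
G0 Z5.65
G0 X11.25 Y8.85
G1 X9.01 Y11.18
G1 X5.81 Y11.74
G1 X2.91 Y10.32
G1 X1.39 Y7.45
G1 X1.85 Y4.25
G1 X4.09 Y1.92
G1 X7.29 Y1.36
G1 X10.19 Y2.78
G1 X11.71 Y5.65
G1 X11.25 Y8.85
; layer 2
G0 Z11.30
G0 X10.08 Y8.28
G1 X8.39 Y10.02
G1 X6.00 Y10.44
G1 X3.82 Y9.38
G1 X2.68 Y7.23
G1 X3.02 Y4.82
G1 X4.71 Y3.08
G1 X7.10 Y2.66
G1 X9.28 Y3.72
G1 X10.42 Y5.87
G1 X10.08 Y8.28
; layer 3
G0 Z16.95
G0 X8.90 Y7.70
G1 X7.78 Y8.87
G1 X6.18 Y9.15
G1 X4.73 Y8.43
G1 X3.97 Y7.00
G1 X4.20 Y5.40
G1 X5.32 Y4.23
G1 X6.92 Y3.95
G1 X8.37 Y4.67
G1 X9.13 Y6.10
G1 X8.90 Y7.70
; layer 4
G0 Z22.60
G0 X7.73 Y7.13
G1 X7.16 Y7.71
G1 X6.37 Y7.85
G1 X5.64 Y7.49
G1 X5.26 Y6.78
G1 X5.37 Y5.97
G1 X5.94 Y5.39
G1 X6.73 Y5.25
G1 X7.46 Y5.61
G1 X7.84 Y6.32
G1 X7.73 Y7.13
M2 ; end

The solid is a regular 10-sided pyramid, base circumscribed radius ≈ 6.55 mm, apex at z ≈ 28.2 mm. Slicing at Δz = 5.65 mm — 5 equal slices spanning the solid's height, so layer i sits at z = i·h/5 — gives 4 non-empty perimeters. Each is a 10-segment closed polygon; G0 lifts to the layer z and rapids to the start vertex, then G1 traces the edges. The cross-section shrinks linearly with z (the slice at the apex is degenerate and omitted).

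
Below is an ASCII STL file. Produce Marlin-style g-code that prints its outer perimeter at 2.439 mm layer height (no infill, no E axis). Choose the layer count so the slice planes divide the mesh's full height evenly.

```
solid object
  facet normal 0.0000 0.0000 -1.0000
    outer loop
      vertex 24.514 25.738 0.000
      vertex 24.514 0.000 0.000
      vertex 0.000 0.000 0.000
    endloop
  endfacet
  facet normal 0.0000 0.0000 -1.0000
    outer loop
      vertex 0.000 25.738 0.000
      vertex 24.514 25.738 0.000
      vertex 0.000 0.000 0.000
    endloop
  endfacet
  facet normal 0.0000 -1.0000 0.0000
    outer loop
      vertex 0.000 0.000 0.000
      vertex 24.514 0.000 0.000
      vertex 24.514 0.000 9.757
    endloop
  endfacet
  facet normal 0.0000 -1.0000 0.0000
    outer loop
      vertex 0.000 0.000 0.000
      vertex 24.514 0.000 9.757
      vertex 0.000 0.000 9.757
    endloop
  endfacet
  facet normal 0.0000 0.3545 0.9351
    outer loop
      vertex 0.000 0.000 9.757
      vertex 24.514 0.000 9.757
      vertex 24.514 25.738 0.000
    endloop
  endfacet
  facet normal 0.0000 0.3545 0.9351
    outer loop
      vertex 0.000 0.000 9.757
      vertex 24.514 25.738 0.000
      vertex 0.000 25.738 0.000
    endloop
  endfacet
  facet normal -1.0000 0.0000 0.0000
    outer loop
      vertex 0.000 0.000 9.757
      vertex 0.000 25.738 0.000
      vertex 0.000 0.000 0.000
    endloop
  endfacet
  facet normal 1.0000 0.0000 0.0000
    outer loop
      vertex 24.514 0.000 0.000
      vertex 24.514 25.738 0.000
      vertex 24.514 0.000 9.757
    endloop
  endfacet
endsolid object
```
; perimeter-only toolpath
G21 ; units = mm
G90 ; absolute positioning
G28 ; home
; layer 1
G0 Z2.439
G0 X0.000 Y0.000
G1 X24.514 Y0.000
G1 X24.514 Y19.303
G1 X0.000 Y19.303
G1 X0.000 Y0.000
; layer 2
G0 Z4.878
G0 X0.000 Y0.000
G1 X24.514 Y0.000
G1 X24.514 Y12.869
G1 X0.000 Y12.869
G1 X0.000 Y0.000
; layer 3
G0 Z7.318
G0 X0.000 Y0.000
G1 X24.514 Y0.000
G1 X24.514 Y6.434
G1 X0.000 Y6.434
G1 X0.000 Y0.000
M2 ; end

The solid is a wedge (ramp): 24.5 × 25.7 mm base, rising to 9.76 mm along the y=0 edge and sloping linearly to z=0 at y=25.7. Slicing at Δz = 2.439 mm — 4 equal slices spanning the solid's height, so layer i sits at z = i·h/4 — gives 3 non-empty perimeters. Each is a 4-segment closed polygon; G0 lifts to the layer z and rapids to the start vertex, then G1 traces the edges. The cross-section shrinks linearly with z (the slice at the apex is degenerate and omitted).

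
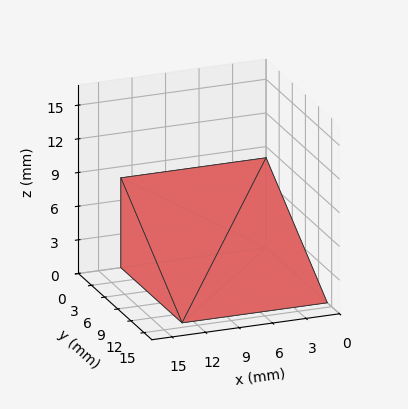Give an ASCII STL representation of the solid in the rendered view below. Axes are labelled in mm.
Reading the render: the shape is a wedge (ramp): 13 × 14 mm base, rising to 8 mm along the y=0 edge and sloping linearly to z=0 at y=14 (dimensions read to the nearest mm from the axis ticks). For the STL, each face is triangulated and given an outward normal.

solid part
  facet normal 0.0000 0.0000 -1.0000
    outer loop
      vertex 13.0 14.0 0.0
      vertex 13.0 0.0 0.0
      vertex 0.0 0.0 0.0
    endloop
  endfacet
  facet normal 0.0000 0.0000 -1.0000
    outer loop
      vertex 0.0 14.0 0.0
      vertex 13.0 14.0 0.0
      vertex 0.0 0.0 0.0
    endloop
  endfacet
  facet normal 0.0000 -1.0000 0.0000
    outer loop
      vertex 0.0 0.0 0.0
      vertex 13.0 0.0 0.0
      vertex 13.0 0.0 8.0
    endloop
  endfacet
  facet normal 0.0000 -1.0000 0.0000
    outer loop
      vertex 0.0 0.0 0.0
      vertex 13.0 0.0 8.0
      vertex 0.0 0.0 8.0
    endloop
  endfacet
  facet normal 0.0000 0.4961 0.8682
    outer loop
      vertex 0.0 0.0 8.0
      vertex 13.0 0.0 8.0
      vertex 13.0 14.0 0.0
    endloop
  endfacet
  facet normal 0.0000 0.4961 0.8682
    outer loop
      vertex 0.0 0.0 8.0
      vertex 13.0 14.0 0.0
      vertex 0.0 14.0 0.0
    endloop
  endfacet
  facet normal -1.0000 0.0000 0.0000
    outer loop
      vertex 0.0 0.0 8.0
      vertex 0.0 14.0 0.0
      vertex 0.0 0.0 0.0
    endloop
  endfacet
  facet normal 1.0000 0.0000 0.0000
    outer loop
      vertex 13.0 0.0 0.0
      vertex 13.0 14.0 0.0
      vertex 13.0 0.0 8.0
    endloop
  endfacet
endsolid part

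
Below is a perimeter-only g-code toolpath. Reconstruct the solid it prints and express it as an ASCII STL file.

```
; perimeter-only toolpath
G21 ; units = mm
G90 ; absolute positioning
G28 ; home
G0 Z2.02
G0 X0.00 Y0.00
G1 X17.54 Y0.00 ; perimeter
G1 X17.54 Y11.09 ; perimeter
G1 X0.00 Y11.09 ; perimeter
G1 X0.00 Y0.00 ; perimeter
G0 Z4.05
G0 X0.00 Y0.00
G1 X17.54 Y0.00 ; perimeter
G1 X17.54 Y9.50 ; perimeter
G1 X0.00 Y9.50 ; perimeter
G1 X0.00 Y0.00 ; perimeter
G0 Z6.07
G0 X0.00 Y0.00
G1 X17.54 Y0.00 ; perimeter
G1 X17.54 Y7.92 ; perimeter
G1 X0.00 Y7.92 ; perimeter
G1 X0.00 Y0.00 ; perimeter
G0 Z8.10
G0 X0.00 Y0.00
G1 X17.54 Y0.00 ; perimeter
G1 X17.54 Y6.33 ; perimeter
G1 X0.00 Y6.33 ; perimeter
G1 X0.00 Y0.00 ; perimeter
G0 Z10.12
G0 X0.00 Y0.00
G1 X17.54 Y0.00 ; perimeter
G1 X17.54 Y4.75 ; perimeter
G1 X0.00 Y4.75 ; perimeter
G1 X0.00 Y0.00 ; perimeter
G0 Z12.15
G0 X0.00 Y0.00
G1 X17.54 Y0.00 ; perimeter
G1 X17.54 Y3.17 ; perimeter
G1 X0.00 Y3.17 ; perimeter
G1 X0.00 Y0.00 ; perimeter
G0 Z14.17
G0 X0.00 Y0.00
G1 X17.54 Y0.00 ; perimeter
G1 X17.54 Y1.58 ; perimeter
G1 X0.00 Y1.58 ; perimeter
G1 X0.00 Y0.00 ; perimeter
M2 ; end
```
solid part
  facet normal 0.0000 0.0000 -1.0000
    outer loop
      vertex 17.54 12.67 0.00
      vertex 17.54 0.00 0.00
      vertex 0.00 0.00 0.00
    endloop
  endfacet
  facet normal 0.0000 0.0000 -1.0000
    outer loop
      vertex 0.00 12.67 0.00
      vertex 17.54 12.67 0.00
      vertex 0.00 0.00 0.00
    endloop
  endfacet
  facet normal 0.0000 -1.0000 0.0000
    outer loop
      vertex 0.00 0.00 0.00
      vertex 17.54 0.00 0.00
      vertex 17.54 0.00 16.20
    endloop
  endfacet
  facet normal 0.0000 -1.0000 0.0000
    outer loop
      vertex 0.00 0.00 0.00
      vertex 17.54 0.00 16.20
      vertex 0.00 0.00 16.20
    endloop
  endfacet
  facet normal 0.0000 0.7877 0.6161
    outer loop
      vertex 0.00 0.00 16.20
      vertex 17.54 0.00 16.20
      vertex 17.54 12.67 0.00
    endloop
  endfacet
  facet normal 0.0000 0.7877 0.6161
    outer loop
      vertex 0.00 0.00 16.20
      vertex 17.54 12.67 0.00
      vertex 0.00 12.67 0.00
    endloop
  endfacet
  facet normal -1.0000 0.0000 0.0000
    outer loop
      vertex 0.00 0.00 16.20
      vertex 0.00 12.67 0.00
      vertex 0.00 0.00 0.00
    endloop
  endfacet
  facet normal 1.0000 0.0000 0.0000
    outer loop
      vertex 17.54 0.00 0.00
      vertex 17.54 12.67 0.00
      vertex 17.54 0.00 16.20
    endloop
  endfacet
endsolid part

The G0 Z moves step by Δz≈2.02 mm. The G1 loops shrink linearly with z, so the solid tapers from its base footprint up to z≈16.2. Closing with a flat bottom cap and the tapered top and triangulating gives 8 facets — a wedge (ramp): 17.5 × 12.7 mm base, rising to 16.2 mm along the y=0 edge and sloping linearly to z=0 at y=12.7.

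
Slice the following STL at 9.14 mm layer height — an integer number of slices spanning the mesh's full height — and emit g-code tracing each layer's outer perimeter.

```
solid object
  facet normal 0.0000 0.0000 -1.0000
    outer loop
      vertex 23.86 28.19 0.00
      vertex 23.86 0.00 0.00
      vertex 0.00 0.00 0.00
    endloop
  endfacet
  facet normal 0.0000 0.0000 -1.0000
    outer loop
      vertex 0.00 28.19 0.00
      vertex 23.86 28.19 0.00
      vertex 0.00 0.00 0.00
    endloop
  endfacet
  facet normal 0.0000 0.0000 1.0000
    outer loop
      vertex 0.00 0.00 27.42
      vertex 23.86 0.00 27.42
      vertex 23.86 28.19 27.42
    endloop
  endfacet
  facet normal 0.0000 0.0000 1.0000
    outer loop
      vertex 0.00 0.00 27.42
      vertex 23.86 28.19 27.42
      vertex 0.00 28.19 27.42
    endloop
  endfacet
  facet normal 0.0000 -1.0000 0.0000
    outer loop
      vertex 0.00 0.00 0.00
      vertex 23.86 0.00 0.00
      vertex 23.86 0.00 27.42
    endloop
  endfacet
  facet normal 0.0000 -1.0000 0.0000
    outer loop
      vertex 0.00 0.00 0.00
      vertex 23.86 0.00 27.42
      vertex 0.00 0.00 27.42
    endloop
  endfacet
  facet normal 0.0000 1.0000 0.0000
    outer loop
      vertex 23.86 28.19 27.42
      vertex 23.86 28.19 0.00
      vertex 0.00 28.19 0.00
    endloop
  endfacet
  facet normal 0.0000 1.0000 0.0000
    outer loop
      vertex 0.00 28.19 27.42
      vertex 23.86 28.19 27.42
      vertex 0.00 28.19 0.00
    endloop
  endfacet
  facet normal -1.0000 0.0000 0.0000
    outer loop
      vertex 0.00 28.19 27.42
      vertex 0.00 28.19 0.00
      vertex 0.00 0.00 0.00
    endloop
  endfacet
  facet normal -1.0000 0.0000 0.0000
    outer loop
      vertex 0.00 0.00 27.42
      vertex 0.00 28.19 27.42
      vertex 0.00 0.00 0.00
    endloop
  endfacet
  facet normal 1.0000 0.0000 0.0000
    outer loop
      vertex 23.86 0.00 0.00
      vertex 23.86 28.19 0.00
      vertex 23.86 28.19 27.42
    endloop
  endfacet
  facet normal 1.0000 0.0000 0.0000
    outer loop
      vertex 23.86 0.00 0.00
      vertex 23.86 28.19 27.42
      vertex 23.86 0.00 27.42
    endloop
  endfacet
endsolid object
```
; perimeter-only toolpath
G21 ; units = mm
G90 ; absolute positioning
G28 ; home
; layer 1
G0 Z9.14
G0 X0.00 Y0.00
G1 X23.86 Y0.00
G1 X23.86 Y28.19
G1 X0.00 Y28.19
G1 X0.00 Y0.00
; layer 2
G0 Z18.28
G0 X0.00 Y0.00
G1 X23.86 Y0.00
G1 X23.86 Y28.19
G1 X0.00 Y28.19
G1 X0.00 Y0.00
; layer 3
G0 Z27.42
G0 X0.00 Y0.00
G1 X23.86 Y0.00
G1 X23.86 Y28.19
G1 X0.00 Y28.19
G1 X0.00 Y0.00
M2 ; end

The solid is a rectangular box, roughly 23.9 × 28.2 mm footprint and 27.4 mm tall. Slicing at Δz = 9.14 mm — 3 equal slices spanning the solid's height, so layer i sits at z = i·h/3 — gives 3 non-empty perimeters. Each is a 4-segment closed polygon; G0 lifts to the layer z and rapids to the start vertex, then G1 traces the edges.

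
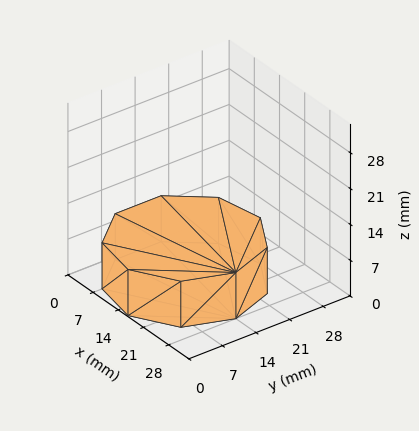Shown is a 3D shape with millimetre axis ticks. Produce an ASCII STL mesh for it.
Reading the render: the shape is a regular 9-sided prism (a cylinder approximated with 9 flat sides), circumscribed radius ≈ 14 mm, height ≈ 9 mm (dimensions read to the nearest mm from the axis ticks). For the STL, each face is triangulated and given an outward normal.

solid part
  facet normal 0.0000 0.0000 -1.0000
    outer loop
      vertex 16.431 27.787 0.000
      vertex 24.725 22.999 0.000
      vertex 28.000 14.000 0.000
    endloop
  endfacet
  facet normal 0.0000 0.0000 -1.0000
    outer loop
      vertex 7.000 26.124 0.000
      vertex 16.431 27.787 0.000
      vertex 28.000 14.000 0.000
    endloop
  endfacet
  facet normal 0.0000 0.0000 -1.0000
    outer loop
      vertex 0.844 18.788 0.000
      vertex 7.000 26.124 0.000
      vertex 28.000 14.000 0.000
    endloop
  endfacet
  facet normal 0.0000 0.0000 -1.0000
    outer loop
      vertex 0.844 9.212 0.000
      vertex 0.844 18.788 0.000
      vertex 28.000 14.000 0.000
    endloop
  endfacet
  facet normal 0.0000 0.0000 -1.0000
    outer loop
      vertex 7.000 1.876 0.000
      vertex 0.844 9.212 0.000
      vertex 28.000 14.000 0.000
    endloop
  endfacet
  facet normal 0.0000 0.0000 -1.0000
    outer loop
      vertex 16.431 0.213 0.000
      vertex 7.000 1.876 0.000
      vertex 28.000 14.000 0.000
    endloop
  endfacet
  facet normal 0.0000 0.0000 -1.0000
    outer loop
      vertex 24.725 5.001 0.000
      vertex 16.431 0.213 0.000
      vertex 28.000 14.000 0.000
    endloop
  endfacet
  facet normal 0.0000 0.0000 1.0000
    outer loop
      vertex 28.000 14.000 9.000
      vertex 24.725 22.999 9.000
      vertex 16.431 27.787 9.000
    endloop
  endfacet
  facet normal 0.0000 0.0000 1.0000
    outer loop
      vertex 28.000 14.000 9.000
      vertex 16.431 27.787 9.000
      vertex 7.000 26.124 9.000
    endloop
  endfacet
  facet normal 0.0000 0.0000 1.0000
    outer loop
      vertex 28.000 14.000 9.000
      vertex 7.000 26.124 9.000
      vertex 0.844 18.788 9.000
    endloop
  endfacet
  facet normal 0.0000 0.0000 1.0000
    outer loop
      vertex 28.000 14.000 9.000
      vertex 0.844 18.788 9.000
      vertex 0.844 9.212 9.000
    endloop
  endfacet
  facet normal 0.0000 0.0000 1.0000
    outer loop
      vertex 28.000 14.000 9.000
      vertex 0.844 9.212 9.000
      vertex 7.000 1.876 9.000
    endloop
  endfacet
  facet normal 0.0000 0.0000 1.0000
    outer loop
      vertex 28.000 14.000 9.000
      vertex 7.000 1.876 9.000
      vertex 16.431 0.213 9.000
    endloop
  endfacet
  facet normal 0.0000 0.0000 1.0000
    outer loop
      vertex 28.000 14.000 9.000
      vertex 16.431 0.213 9.000
      vertex 24.725 5.001 9.000
    endloop
  endfacet
  facet normal 0.9397 0.3420 0.0000
    outer loop
      vertex 28.000 14.000 0.000
      vertex 24.725 22.999 0.000
      vertex 24.725 22.999 9.000
    endloop
  endfacet
  facet normal 0.9397 0.3420 0.0000
    outer loop
      vertex 28.000 14.000 0.000
      vertex 24.725 22.999 9.000
      vertex 28.000 14.000 9.000
    endloop
  endfacet
  facet normal 0.5000 0.8660 0.0000
    outer loop
      vertex 24.725 22.999 0.000
      vertex 16.431 27.787 0.000
      vertex 16.431 27.787 9.000
    endloop
  endfacet
  facet normal 0.5000 0.8660 0.0000
    outer loop
      vertex 24.725 22.999 0.000
      vertex 16.431 27.787 9.000
      vertex 24.725 22.999 9.000
    endloop
  endfacet
  facet normal -0.1737 0.9848 0.0000
    outer loop
      vertex 16.431 27.787 0.000
      vertex 7.000 26.124 0.000
      vertex 7.000 26.124 9.000
    endloop
  endfacet
  facet normal -0.1737 0.9848 0.0000
    outer loop
      vertex 16.431 27.787 0.000
      vertex 7.000 26.124 9.000
      vertex 16.431 27.787 9.000
    endloop
  endfacet
  facet normal -0.7660 0.6428 0.0000
    outer loop
      vertex 7.000 26.124 0.000
      vertex 0.844 18.788 0.000
      vertex 0.844 18.788 9.000
    endloop
  endfacet
  facet normal -0.7660 0.6428 0.0000
    outer loop
      vertex 7.000 26.124 0.000
      vertex 0.844 18.788 9.000
      vertex 7.000 26.124 9.000
    endloop
  endfacet
  facet normal -1.0000 0.0000 0.0000
    outer loop
      vertex 0.844 18.788 0.000
      vertex 0.844 9.212 0.000
      vertex 0.844 9.212 9.000
    endloop
  endfacet
  facet normal -1.0000 0.0000 0.0000
    outer loop
      vertex 0.844 18.788 0.000
      vertex 0.844 9.212 9.000
      vertex 0.844 18.788 9.000
    endloop
  endfacet
  facet normal -0.7660 -0.6428 0.0000
    outer loop
      vertex 0.844 9.212 0.000
      vertex 7.000 1.876 0.000
      vertex 7.000 1.876 9.000
    endloop
  endfacet
  facet normal -0.7660 -0.6428 0.0000
    outer loop
      vertex 0.844 9.212 0.000
      vertex 7.000 1.876 9.000
      vertex 0.844 9.212 9.000
    endloop
  endfacet
  facet normal -0.1737 -0.9848 0.0000
    outer loop
      vertex 7.000 1.876 0.000
      vertex 16.431 0.213 0.000
      vertex 16.431 0.213 9.000
    endloop
  endfacet
  facet normal -0.1737 -0.9848 0.0000
    outer loop
      vertex 7.000 1.876 0.000
      vertex 16.431 0.213 9.000
      vertex 7.000 1.876 9.000
    endloop
  endfacet
  facet normal 0.5000 -0.8660 0.0000
    outer loop
      vertex 16.431 0.213 0.000
      vertex 24.725 5.001 0.000
      vertex 24.725 5.001 9.000
    endloop
  endfacet
  facet normal 0.5000 -0.8660 0.0000
    outer loop
      vertex 16.431 0.213 0.000
      vertex 24.725 5.001 9.000
      vertex 16.431 0.213 9.000
    endloop
  endfacet
  facet normal 0.9397 -0.3420 0.0000
    outer loop
      vertex 24.725 5.001 0.000
      vertex 28.000 14.000 0.000
      vertex 28.000 14.000 9.000
    endloop
  endfacet
  facet normal 0.9397 -0.3420 0.0000
    outer loop
      vertex 24.725 5.001 0.000
      vertex 28.000 14.000 9.000
      vertex 24.725 5.001 9.000
    endloop
  endfacet
endsolid part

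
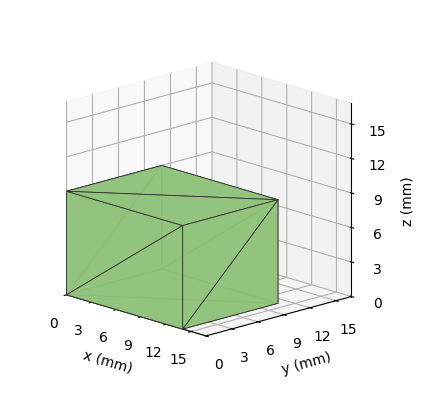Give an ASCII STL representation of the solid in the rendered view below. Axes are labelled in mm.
Reading the render: the shape is a rectangular box, roughly 14 × 11 mm footprint and 9 mm tall (dimensions read to the nearest mm from the axis ticks). For the STL, each face is triangulated and given an outward normal.

solid part
  facet normal 0.0000 0.0000 -1.0000
    outer loop
      vertex 14.0 11.0 0.0
      vertex 14.0 0.0 0.0
      vertex 0.0 0.0 0.0
    endloop
  endfacet
  facet normal 0.0000 0.0000 -1.0000
    outer loop
      vertex 0.0 11.0 0.0
      vertex 14.0 11.0 0.0
      vertex 0.0 0.0 0.0
    endloop
  endfacet
  facet normal 0.0000 0.0000 1.0000
    outer loop
      vertex 0.0 0.0 9.0
      vertex 14.0 0.0 9.0
      vertex 14.0 11.0 9.0
    endloop
  endfacet
  facet normal 0.0000 0.0000 1.0000
    outer loop
      vertex 0.0 0.0 9.0
      vertex 14.0 11.0 9.0
      vertex 0.0 11.0 9.0
    endloop
  endfacet
  facet normal 0.0000 -1.0000 0.0000
    outer loop
      vertex 0.0 0.0 0.0
      vertex 14.0 0.0 0.0
      vertex 14.0 0.0 9.0
    endloop
  endfacet
  facet normal 0.0000 -1.0000 0.0000
    outer loop
      vertex 0.0 0.0 0.0
      vertex 14.0 0.0 9.0
      vertex 0.0 0.0 9.0
    endloop
  endfacet
  facet normal 0.0000 1.0000 0.0000
    outer loop
      vertex 14.0 11.0 9.0
      vertex 14.0 11.0 0.0
      vertex 0.0 11.0 0.0
    endloop
  endfacet
  facet normal 0.0000 1.0000 0.0000
    outer loop
      vertex 0.0 11.0 9.0
      vertex 14.0 11.0 9.0
      vertex 0.0 11.0 0.0
    endloop
  endfacet
  facet normal -1.0000 0.0000 0.0000
    outer loop
      vertex 0.0 11.0 9.0
      vertex 0.0 11.0 0.0
      vertex 0.0 0.0 0.0
    endloop
  endfacet
  facet normal -1.0000 0.0000 0.0000
    outer loop
      vertex 0.0 0.0 9.0
      vertex 0.0 11.0 9.0
      vertex 0.0 0.0 0.0
    endloop
  endfacet
  facet normal 1.0000 0.0000 0.0000
    outer loop
      vertex 14.0 0.0 0.0
      vertex 14.0 11.0 0.0
      vertex 14.0 11.0 9.0
    endloop
  endfacet
  facet normal 1.0000 0.0000 0.0000
    outer loop
      vertex 14.0 0.0 0.0
      vertex 14.0 11.0 9.0
      vertex 14.0 0.0 9.0
    endloop
  endfacet
endsolid part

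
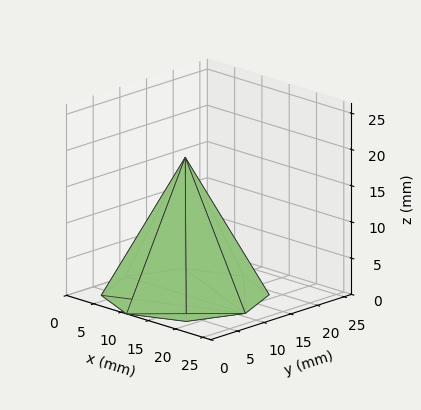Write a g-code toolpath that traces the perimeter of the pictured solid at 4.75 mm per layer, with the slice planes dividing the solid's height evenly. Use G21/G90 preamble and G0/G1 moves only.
Reading the render: the shape is a regular 8-sided pyramid, base circumscribed radius ≈ 11 mm, apex at z ≈ 19 mm (dimensions read to the nearest mm from the axis ticks). For the g-code, the solid's height is divided into equal slices at the stated Δz and each level perimeter traced with G1 moves after a G0 lift.

; perimeter-only toolpath
G21 ; units = mm
G90 ; absolute positioning
G28 ; home
; layer 1
G0 Z4.75
G0 X19.25 Y11.00
G1 X16.84 Y16.84
G1 X11.00 Y19.25
G1 X5.17 Y16.84
G1 X2.75 Y11.00
G1 X5.17 Y5.17
G1 X11.00 Y2.75
G1 X16.84 Y5.17
G1 X19.25 Y11.00
; layer 2
G0 Z9.50
G0 X16.50 Y11.00
G1 X14.89 Y14.89
G1 X11.00 Y16.50
G1 X7.11 Y14.89
G1 X5.50 Y11.00
G1 X7.11 Y7.11
G1 X11.00 Y5.50
G1 X14.89 Y7.11
G1 X16.50 Y11.00
; layer 3
G0 Z14.25
G0 X13.75 Y11.00
G1 X12.95 Y12.95
G1 X11.00 Y13.75
G1 X9.05 Y12.95
G1 X8.25 Y11.00
G1 X9.05 Y9.05
G1 X11.00 Y8.25
G1 X12.95 Y9.05
G1 X13.75 Y11.00
M2 ; end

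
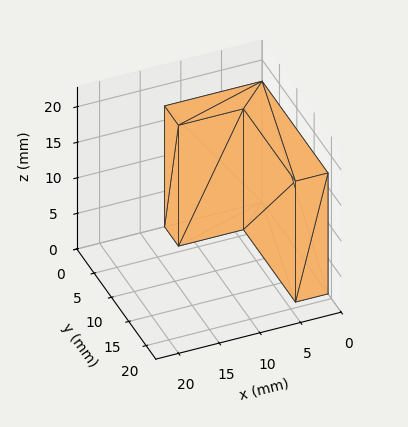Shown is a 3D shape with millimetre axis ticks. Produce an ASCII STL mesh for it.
Reading the render: the shape is an L-shaped prism: outer 12 × 19 mm, arm thicknesses ≈ 4 mm (horizontal) and 4 mm (vertical), extruded 17 mm in z (dimensions read to the nearest mm from the axis ticks). For the STL, each face is triangulated and given an outward normal.

solid part
  facet normal 0.0000 0.0000 -1.0000
    outer loop
      vertex 12.0 4.0 0.0
      vertex 12.0 0.0 0.0
      vertex 0.0 0.0 0.0
    endloop
  endfacet
  facet normal 0.0000 0.0000 -1.0000
    outer loop
      vertex 4.0 4.0 0.0
      vertex 12.0 4.0 0.0
      vertex 0.0 0.0 0.0
    endloop
  endfacet
  facet normal 0.0000 0.0000 -1.0000
    outer loop
      vertex 4.0 19.0 0.0
      vertex 4.0 4.0 0.0
      vertex 0.0 0.0 0.0
    endloop
  endfacet
  facet normal 0.0000 0.0000 -1.0000
    outer loop
      vertex 0.0 19.0 0.0
      vertex 4.0 19.0 0.0
      vertex 0.0 0.0 0.0
    endloop
  endfacet
  facet normal 0.0000 0.0000 1.0000
    outer loop
      vertex 0.0 0.0 17.0
      vertex 12.0 0.0 17.0
      vertex 12.0 4.0 17.0
    endloop
  endfacet
  facet normal 0.0000 0.0000 1.0000
    outer loop
      vertex 0.0 0.0 17.0
      vertex 12.0 4.0 17.0
      vertex 4.0 4.0 17.0
    endloop
  endfacet
  facet normal 0.0000 0.0000 1.0000
    outer loop
      vertex 0.0 0.0 17.0
      vertex 4.0 4.0 17.0
      vertex 4.0 19.0 17.0
    endloop
  endfacet
  facet normal 0.0000 0.0000 1.0000
    outer loop
      vertex 0.0 0.0 17.0
      vertex 4.0 19.0 17.0
      vertex 0.0 19.0 17.0
    endloop
  endfacet
  facet normal 0.0000 -1.0000 0.0000
    outer loop
      vertex 0.0 0.0 0.0
      vertex 12.0 0.0 0.0
      vertex 12.0 0.0 17.0
    endloop
  endfacet
  facet normal 0.0000 -1.0000 0.0000
    outer loop
      vertex 0.0 0.0 0.0
      vertex 12.0 0.0 17.0
      vertex 0.0 0.0 17.0
    endloop
  endfacet
  facet normal 1.0000 0.0000 0.0000
    outer loop
      vertex 12.0 0.0 0.0
      vertex 12.0 4.0 0.0
      vertex 12.0 4.0 17.0
    endloop
  endfacet
  facet normal 1.0000 0.0000 0.0000
    outer loop
      vertex 12.0 0.0 0.0
      vertex 12.0 4.0 17.0
      vertex 12.0 0.0 17.0
    endloop
  endfacet
  facet normal 0.0000 1.0000 0.0000
    outer loop
      vertex 12.0 4.0 0.0
      vertex 4.0 4.0 0.0
      vertex 4.0 4.0 17.0
    endloop
  endfacet
  facet normal 0.0000 1.0000 0.0000
    outer loop
      vertex 12.0 4.0 0.0
      vertex 4.0 4.0 17.0
      vertex 12.0 4.0 17.0
    endloop
  endfacet
  facet normal 1.0000 0.0000 0.0000
    outer loop
      vertex 4.0 4.0 0.0
      vertex 4.0 19.0 0.0
      vertex 4.0 19.0 17.0
    endloop
  endfacet
  facet normal 1.0000 0.0000 0.0000
    outer loop
      vertex 4.0 4.0 0.0
      vertex 4.0 19.0 17.0
      vertex 4.0 4.0 17.0
    endloop
  endfacet
  facet normal 0.0000 1.0000 0.0000
    outer loop
      vertex 4.0 19.0 0.0
      vertex 0.0 19.0 0.0
      vertex 0.0 19.0 17.0
    endloop
  endfacet
  facet normal 0.0000 1.0000 0.0000
    outer loop
      vertex 4.0 19.0 0.0
      vertex 0.0 19.0 17.0
      vertex 4.0 19.0 17.0
    endloop
  endfacet
  facet normal -1.0000 0.0000 0.0000
    outer loop
      vertex 0.0 19.0 0.0
      vertex 0.0 0.0 0.0
      vertex 0.0 0.0 17.0
    endloop
  endfacet
  facet normal -1.0000 0.0000 0.0000
    outer loop
      vertex 0.0 19.0 0.0
      vertex 0.0 0.0 17.0
      vertex 0.0 19.0 17.0
    endloop
  endfacet
endsolid part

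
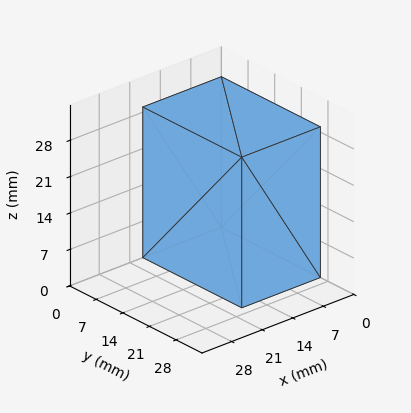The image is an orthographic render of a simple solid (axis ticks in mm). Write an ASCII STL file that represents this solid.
Reading the render: the shape is a rectangular box, roughly 18 × 26 mm footprint and 29 mm tall (dimensions read to the nearest mm from the axis ticks). For the STL, each face is triangulated and given an outward normal.

solid part
  facet normal 0.0000 0.0000 -1.0000
    outer loop
      vertex 18.00 26.00 0.00
      vertex 18.00 0.00 0.00
      vertex 0.00 0.00 0.00
    endloop
  endfacet
  facet normal 0.0000 0.0000 -1.0000
    outer loop
      vertex 0.00 26.00 0.00
      vertex 18.00 26.00 0.00
      vertex 0.00 0.00 0.00
    endloop
  endfacet
  facet normal 0.0000 0.0000 1.0000
    outer loop
      vertex 0.00 0.00 29.00
      vertex 18.00 0.00 29.00
      vertex 18.00 26.00 29.00
    endloop
  endfacet
  facet normal 0.0000 0.0000 1.0000
    outer loop
      vertex 0.00 0.00 29.00
      vertex 18.00 26.00 29.00
      vertex 0.00 26.00 29.00
    endloop
  endfacet
  facet normal 0.0000 -1.0000 0.0000
    outer loop
      vertex 0.00 0.00 0.00
      vertex 18.00 0.00 0.00
      vertex 18.00 0.00 29.00
    endloop
  endfacet
  facet normal 0.0000 -1.0000 0.0000
    outer loop
      vertex 0.00 0.00 0.00
      vertex 18.00 0.00 29.00
      vertex 0.00 0.00 29.00
    endloop
  endfacet
  facet normal 0.0000 1.0000 0.0000
    outer loop
      vertex 18.00 26.00 29.00
      vertex 18.00 26.00 0.00
      vertex 0.00 26.00 0.00
    endloop
  endfacet
  facet normal 0.0000 1.0000 0.0000
    outer loop
      vertex 0.00 26.00 29.00
      vertex 18.00 26.00 29.00
      vertex 0.00 26.00 0.00
    endloop
  endfacet
  facet normal -1.0000 0.0000 0.0000
    outer loop
      vertex 0.00 26.00 29.00
      vertex 0.00 26.00 0.00
      vertex 0.00 0.00 0.00
    endloop
  endfacet
  facet normal -1.0000 0.0000 0.0000
    outer loop
      vertex 0.00 0.00 29.00
      vertex 0.00 26.00 29.00
      vertex 0.00 0.00 0.00
    endloop
  endfacet
  facet normal 1.0000 0.0000 0.0000
    outer loop
      vertex 18.00 0.00 0.00
      vertex 18.00 26.00 0.00
      vertex 18.00 26.00 29.00
    endloop
  endfacet
  facet normal 1.0000 0.0000 0.0000
    outer loop
      vertex 18.00 0.00 0.00
      vertex 18.00 26.00 29.00
      vertex 18.00 0.00 29.00
    endloop
  endfacet
endsolid part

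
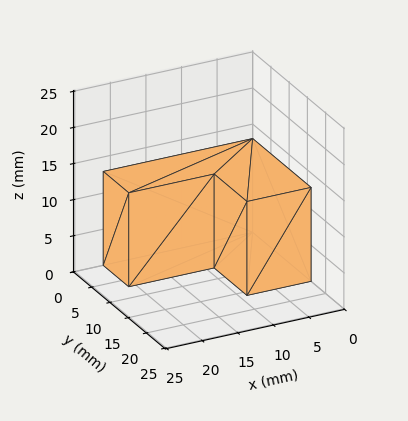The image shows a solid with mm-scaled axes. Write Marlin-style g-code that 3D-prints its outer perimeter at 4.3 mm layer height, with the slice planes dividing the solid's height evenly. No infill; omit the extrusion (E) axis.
Reading the render: the shape is an L-shaped prism: outer 21 × 16 mm, arm thicknesses ≈ 7 mm (horizontal) and 9 mm (vertical), extruded 13 mm in z (dimensions read to the nearest mm from the axis ticks). For the g-code, the solid's height is divided into equal slices at the stated Δz and each level perimeter traced with G1 moves after a G0 lift.

; perimeter-only toolpath
G21 ; units = mm
G90 ; absolute positioning
G28 ; home
; layer 1
G0 Z4.3
G0 X0.0 Y0.0
G1 X21.0 Y0.0
G1 X21.0 Y7.0
G1 X9.0 Y7.0
G1 X9.0 Y16.0
G1 X0.0 Y16.0
G1 X0.0 Y0.0
; layer 2
G0 Z8.7
G0 X0.0 Y0.0
G1 X21.0 Y0.0
G1 X21.0 Y7.0
G1 X9.0 Y7.0
G1 X9.0 Y16.0
G1 X0.0 Y16.0
G1 X0.0 Y0.0
; layer 3
G0 Z13.0
G0 X0.0 Y0.0
G1 X21.0 Y0.0
G1 X21.0 Y7.0
G1 X9.0 Y7.0
G1 X9.0 Y16.0
G1 X0.0 Y16.0
G1 X0.0 Y0.0
M2 ; end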